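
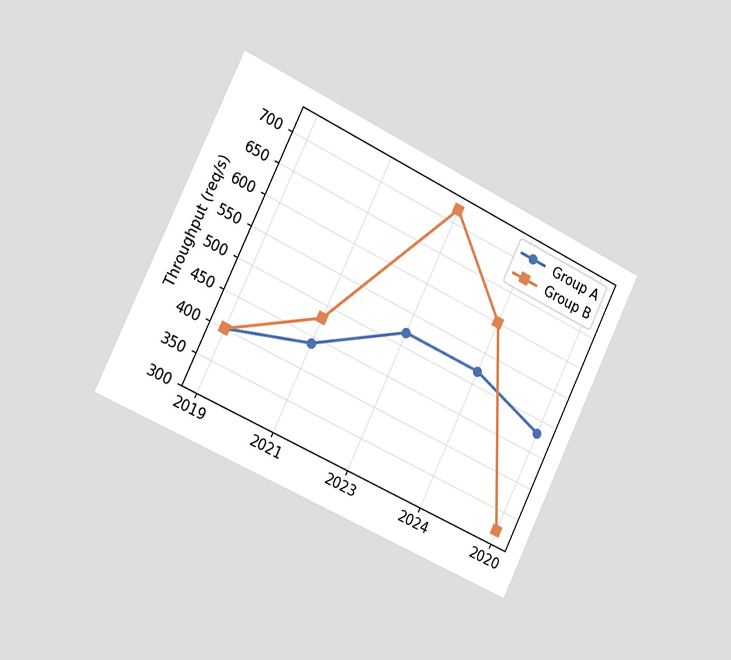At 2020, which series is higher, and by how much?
The chart is tilted about 26° clockwise and viewed slightly from the left. At 2020, Group A sits above the other line by 160req/s.

Group A, by 160req/s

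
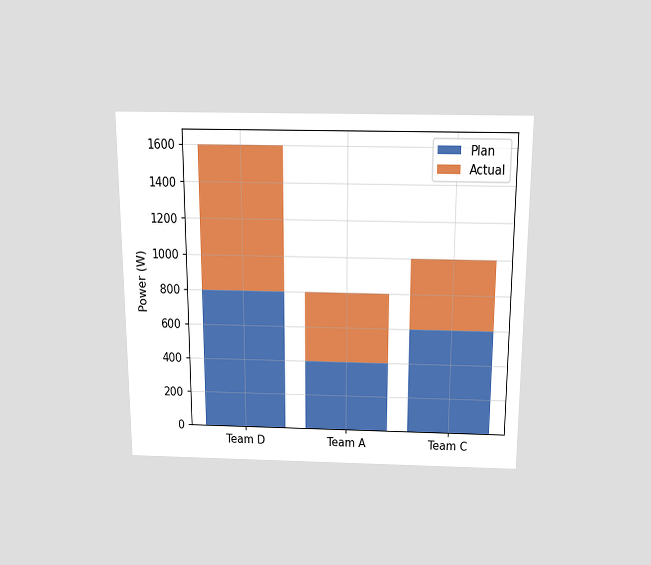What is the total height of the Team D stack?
The chart is viewed slightly from above. The Team D stack's top reaches 1600W on the y-axis.

1600W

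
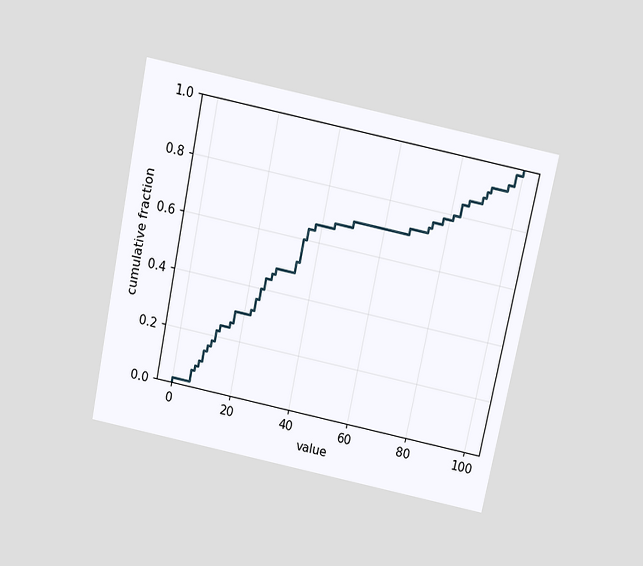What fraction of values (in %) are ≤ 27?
The chart is tilted about 12° clockwise and viewed slightly from above. At x=27 the ECDF step is at 46%.

46%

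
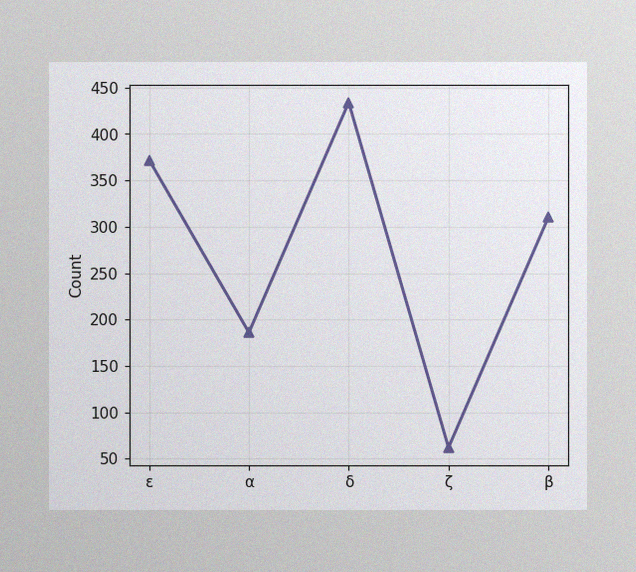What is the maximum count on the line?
434

The image has some photo noise and uneven lighting. The highest point is at δ, and reading across to the y-axis gives 434.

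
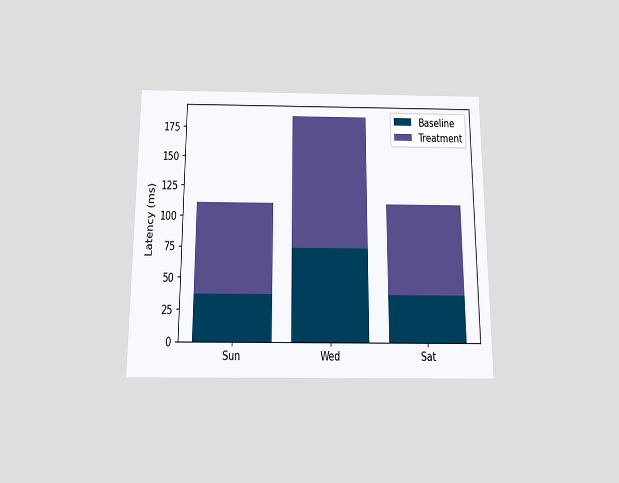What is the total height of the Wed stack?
185ms

The chart is viewed slightly from below. The Wed stack's top reaches 185ms on the y-axis.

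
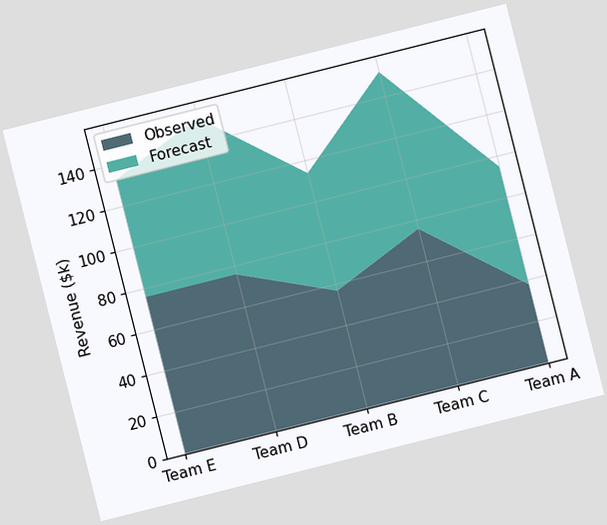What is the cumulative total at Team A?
$95k

The chart is tilted about 14° counter-clockwise. The stacked total at Team A reaches $95k.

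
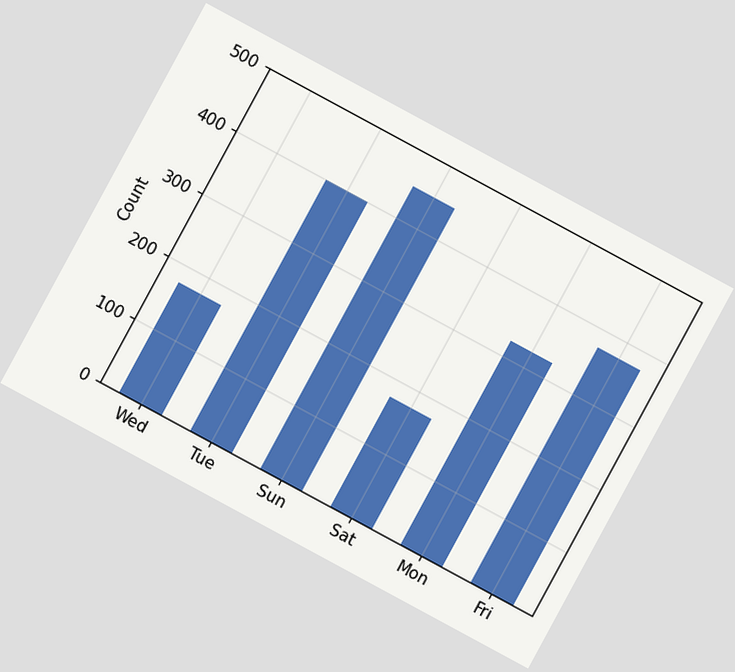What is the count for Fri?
375

The chart is tilted about 28° clockwise. Reading along the chart's y-axis, the Fri bar reaches 375.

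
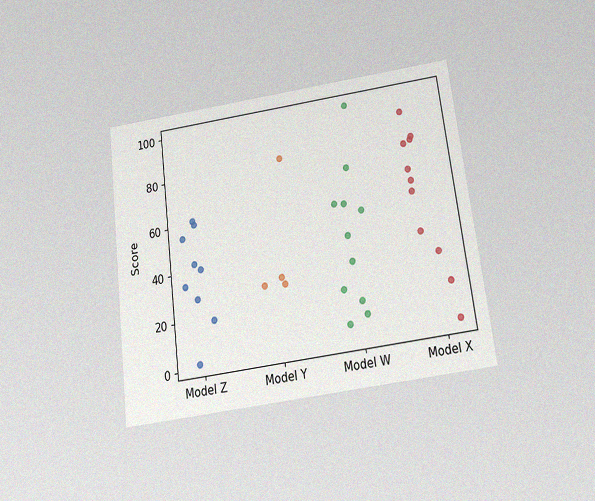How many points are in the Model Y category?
4

The chart is tilted about 7° counter-clockwise and viewed slightly from below, with some photo noise. Counting the markers in the Model Y column gives 4.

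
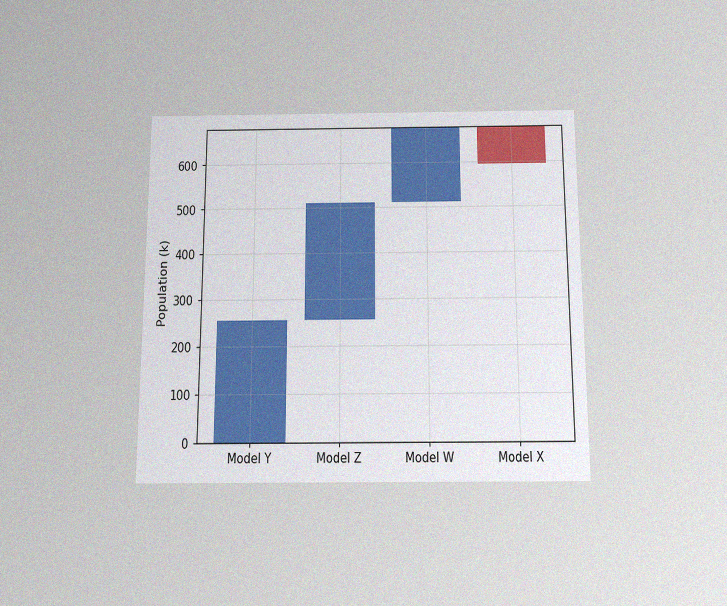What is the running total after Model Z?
The chart is viewed slightly from below, with some photo noise. After Model Z the running total reaches 510k.

510k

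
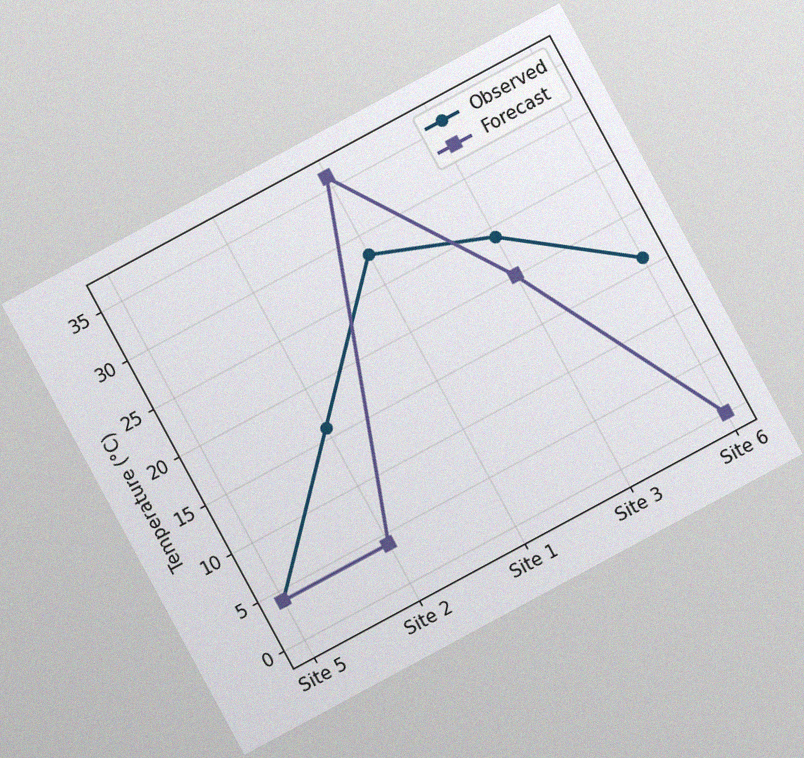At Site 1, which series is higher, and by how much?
The chart is tilted about 28° counter-clockwise, with some photo noise. At Site 1, Forecast sits above the other line by 8°C.

Forecast, by 8°C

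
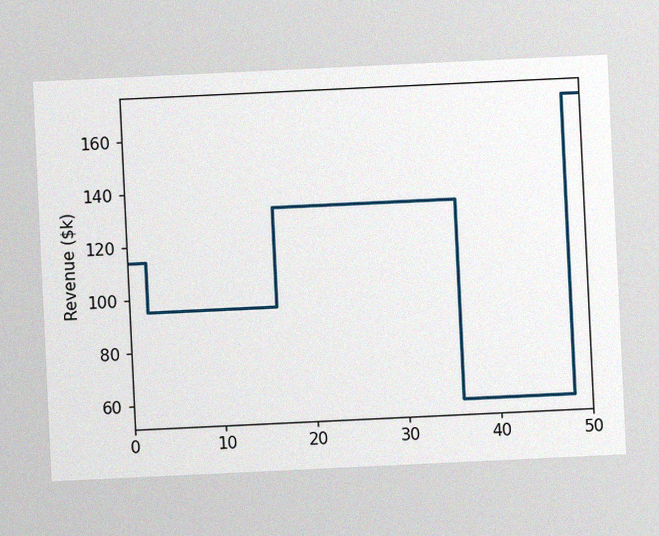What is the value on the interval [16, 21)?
The chart is tilted about 3° counter-clockwise, with some photo noise. On [16, 21) the step sits at $133k.

$133k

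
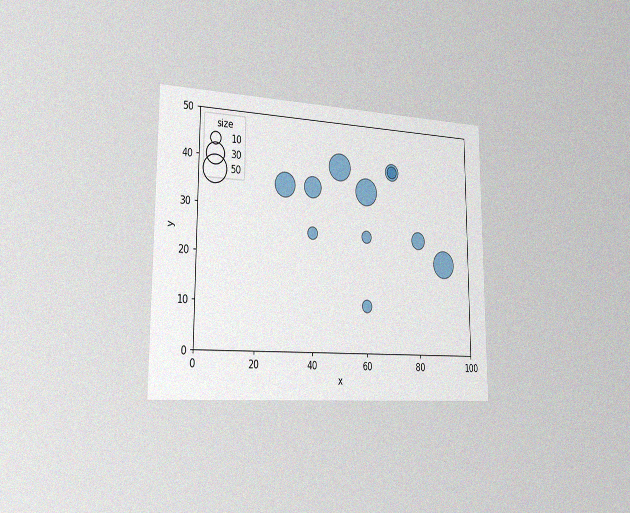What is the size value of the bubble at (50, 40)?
The chart is viewed slightly from the left, with some photo noise. Matching the bubble at (50, 40) against the size legend gives 50.

50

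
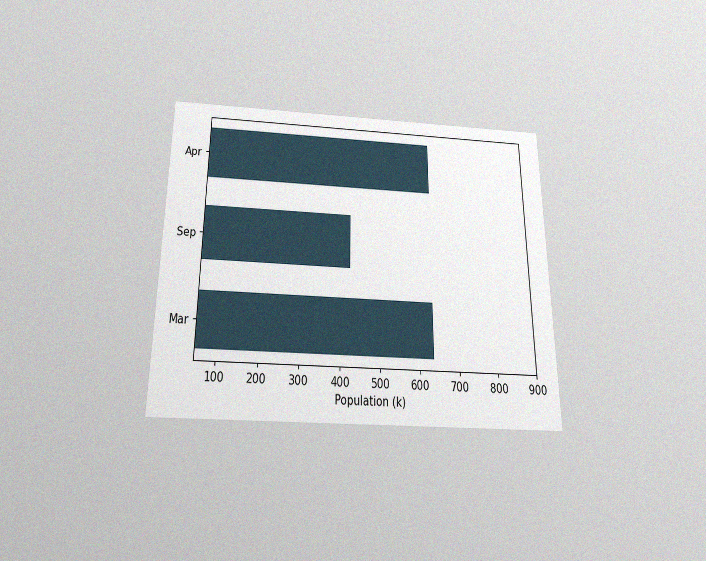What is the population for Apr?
636k

The chart is viewed slightly from below, with some photo noise. Reading along the chart's x-axis, the Apr bar reaches 636k.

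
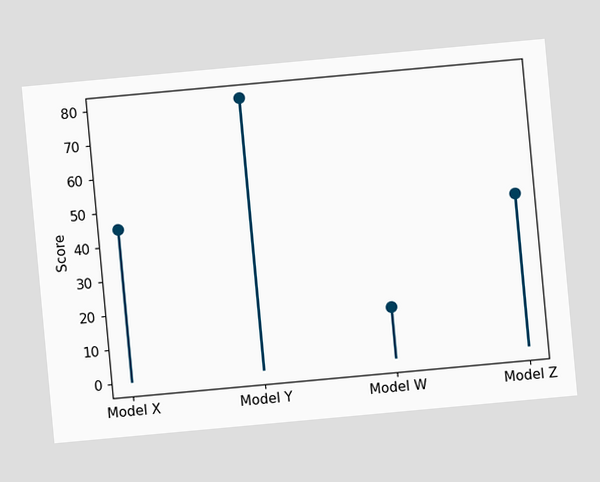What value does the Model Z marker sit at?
45

The chart is tilted about 5° counter-clockwise. The Model Z marker sits at 45.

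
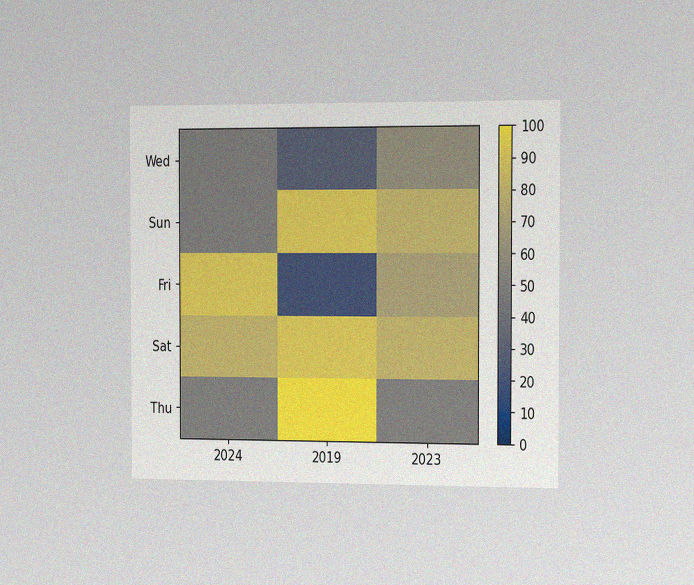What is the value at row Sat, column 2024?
80

The chart is viewed slightly from the right, with some photo noise. Matching cell (Sat, 2024) against the colorbar gives 80.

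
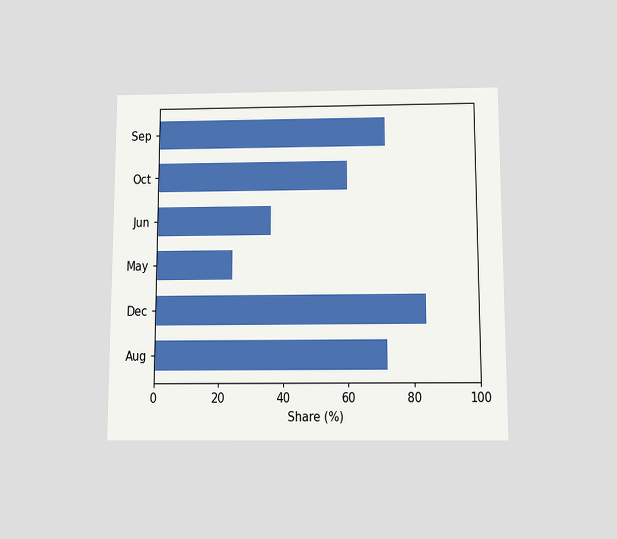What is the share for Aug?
The chart is viewed slightly from below. Reading along the chart's x-axis, the Aug bar reaches 72%.

72%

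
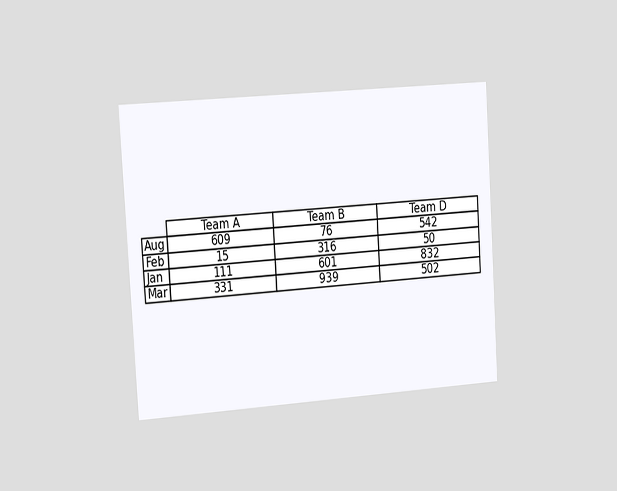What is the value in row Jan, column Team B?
The chart is tilted about 4° counter-clockwise and viewed slightly from the left. The (Jan, Team B) cell reads 601.

601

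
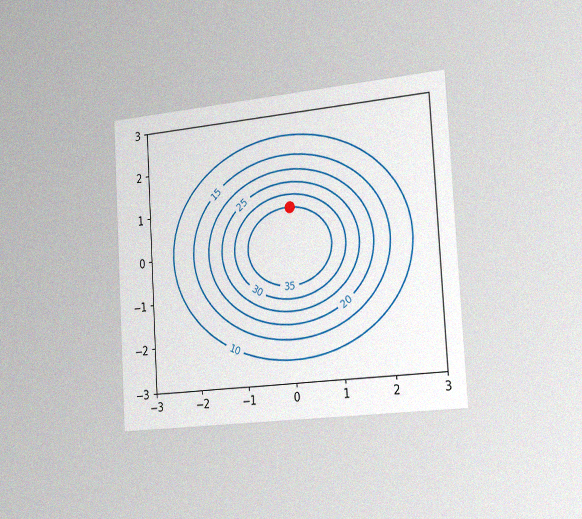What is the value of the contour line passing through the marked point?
35

The chart is tilted about 3° counter-clockwise and viewed slightly from the right, with some photo noise. The marked point sits on the contour labelled 35.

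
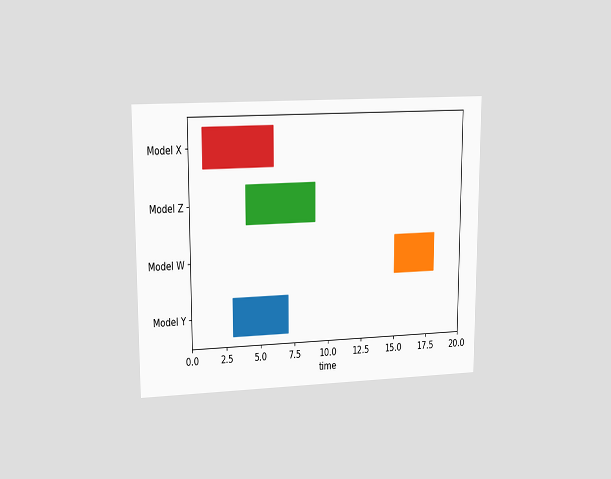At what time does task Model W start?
The chart is viewed at a slight angle. The Model W bar begins at t=15.

15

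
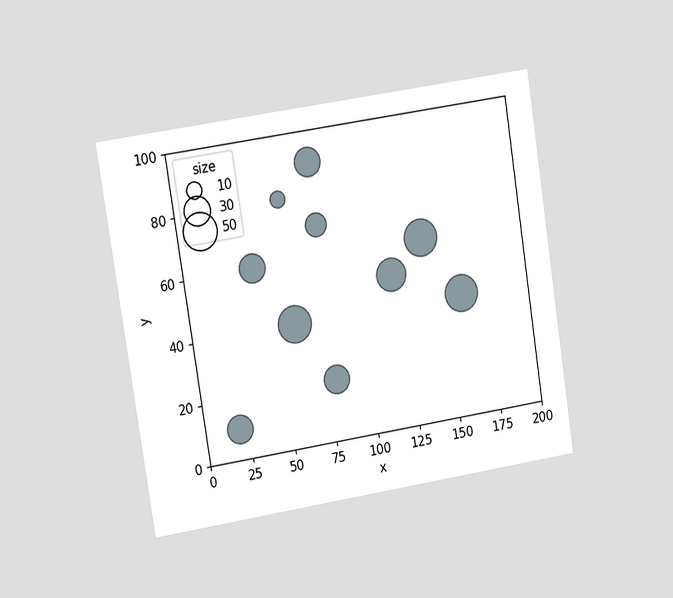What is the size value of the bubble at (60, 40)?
50

The chart is tilted about 9° counter-clockwise and viewed slightly from the left. Matching the bubble at (60, 40) against the size legend gives 50.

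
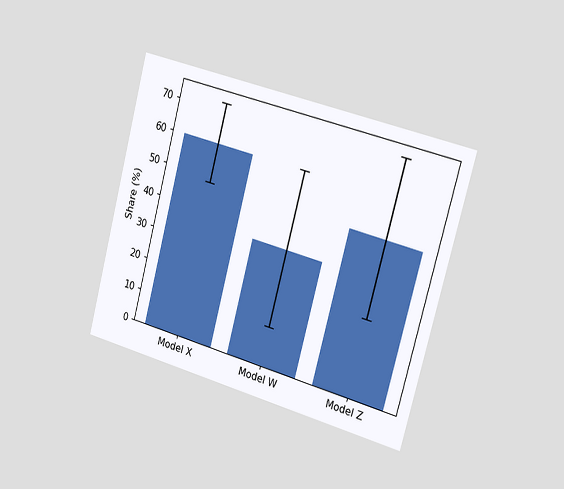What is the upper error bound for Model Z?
The chart is tilted about 15° clockwise and viewed slightly from the right. The Model Z bar's upper whisker reaches 72%.

72%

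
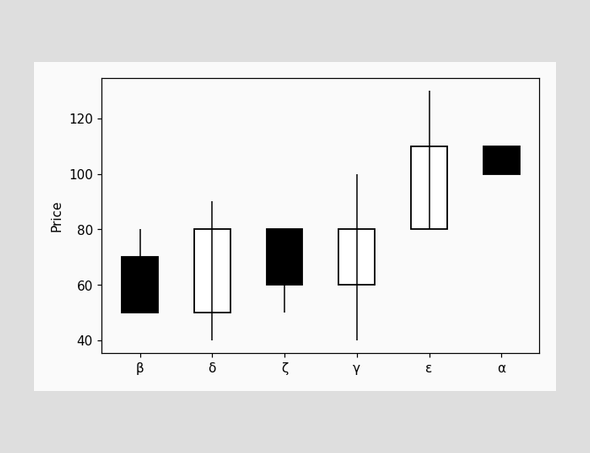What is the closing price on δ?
The δ candle closes at 80.

80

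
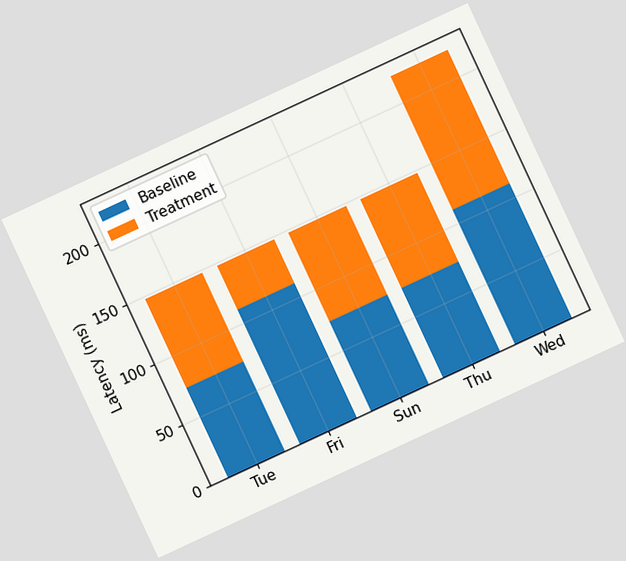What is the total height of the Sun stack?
148ms

The chart is tilted about 25° counter-clockwise. The Sun stack's top reaches 148ms on the y-axis.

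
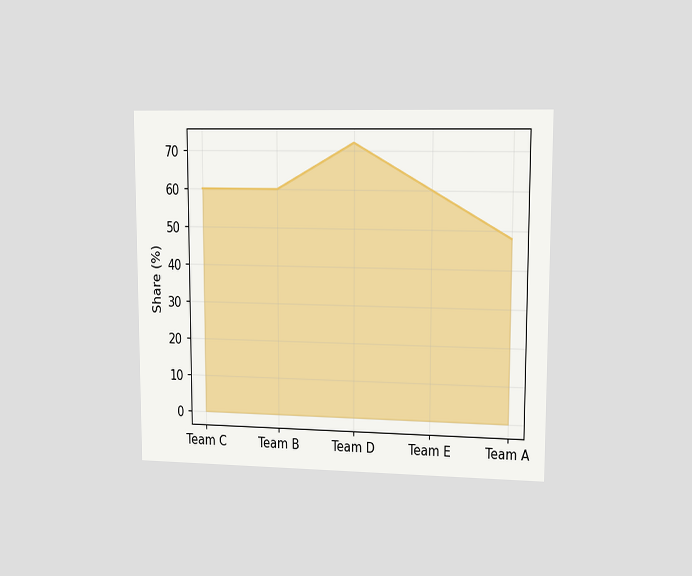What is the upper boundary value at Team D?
The chart is viewed at a slight angle. At Team D the upper boundary is at 72%.

72%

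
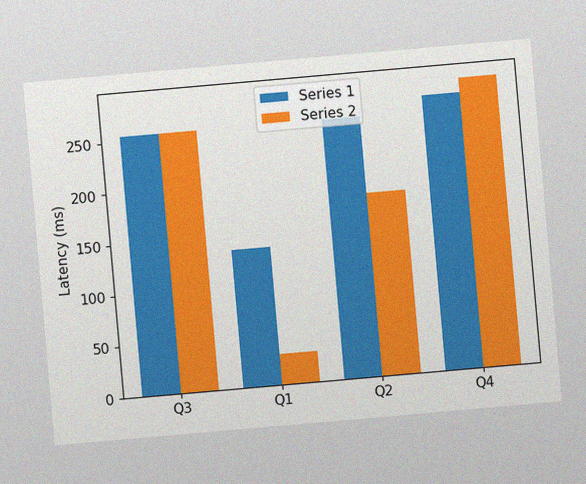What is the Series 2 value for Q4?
The chart is tilted about 5° counter-clockwise, with some photo noise. The Series 2 bar at Q4 reaches 285ms on the y-axis.

285ms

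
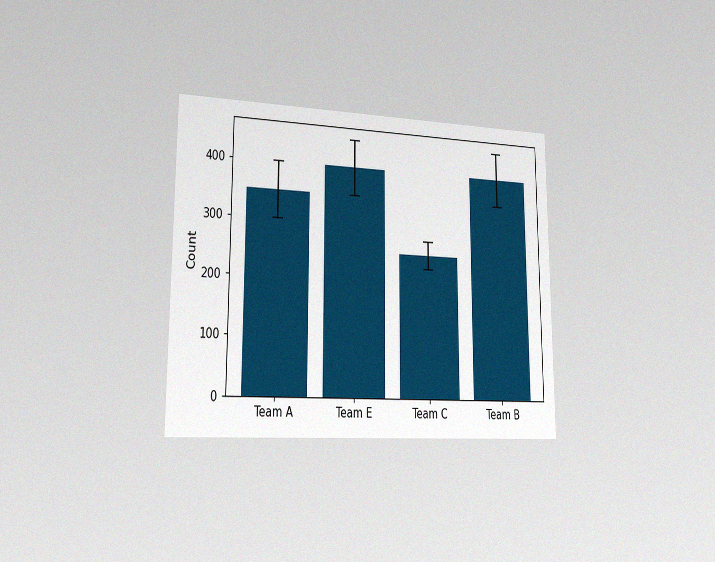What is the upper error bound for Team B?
The chart is viewed slightly from the left, with some photo noise. The Team B bar's upper whisker reaches 450.

450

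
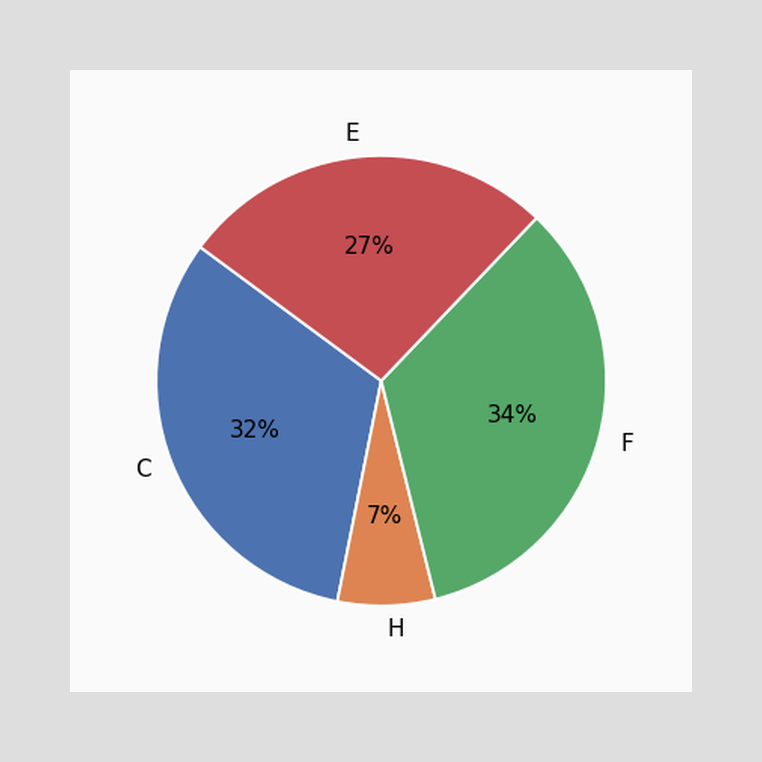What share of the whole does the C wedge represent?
32%

The C slice takes up 32% of the pie.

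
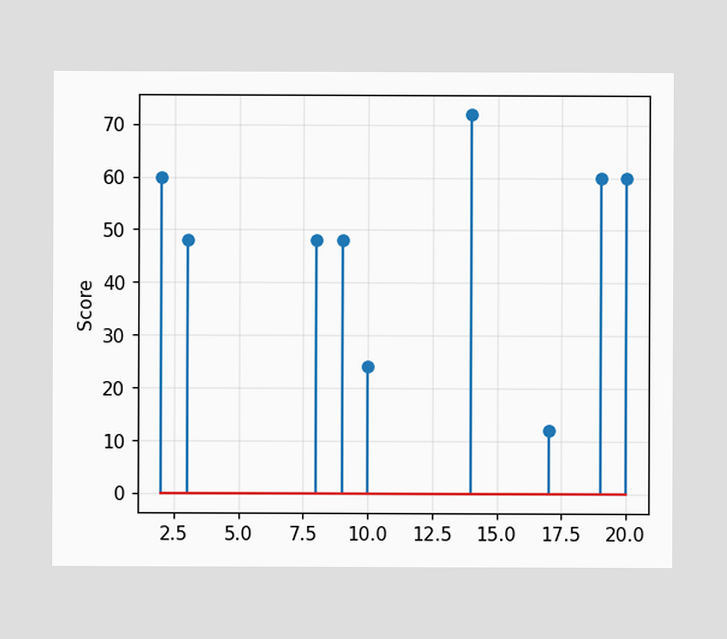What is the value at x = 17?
12

The stem at x=17 reaches 12.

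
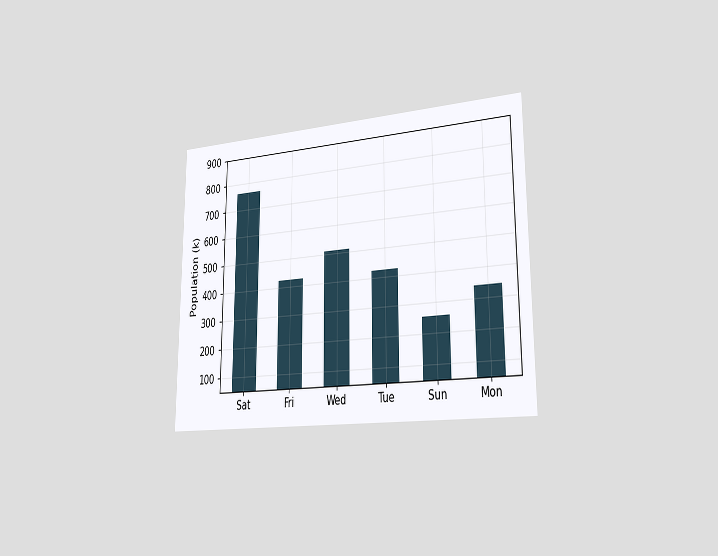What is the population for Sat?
The chart is viewed slightly from the right. Reading along the chart's y-axis, the Sat bar reaches 765k.

765k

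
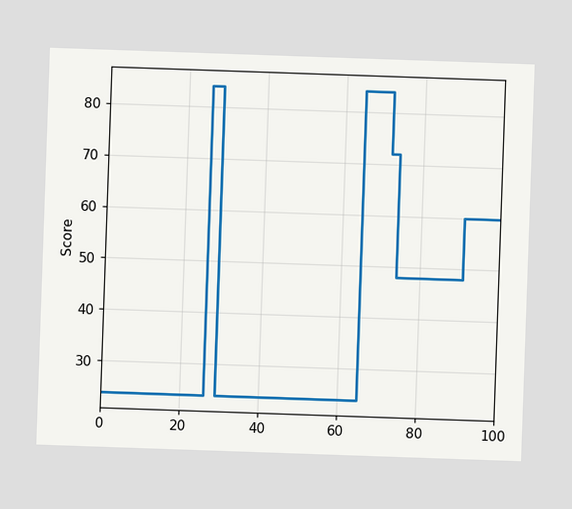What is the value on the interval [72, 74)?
72

On [72, 74) the step sits at 72.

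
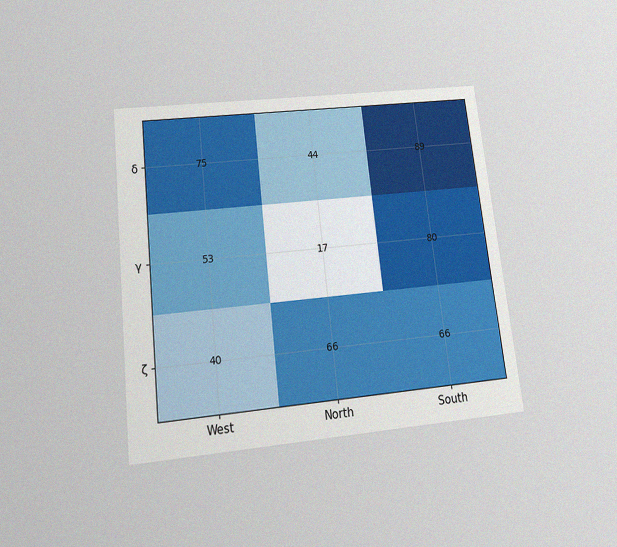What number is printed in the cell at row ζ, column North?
The chart is tilted about 6° counter-clockwise and viewed slightly from below, with some photo noise. The (ζ, North) cell reads 66.

66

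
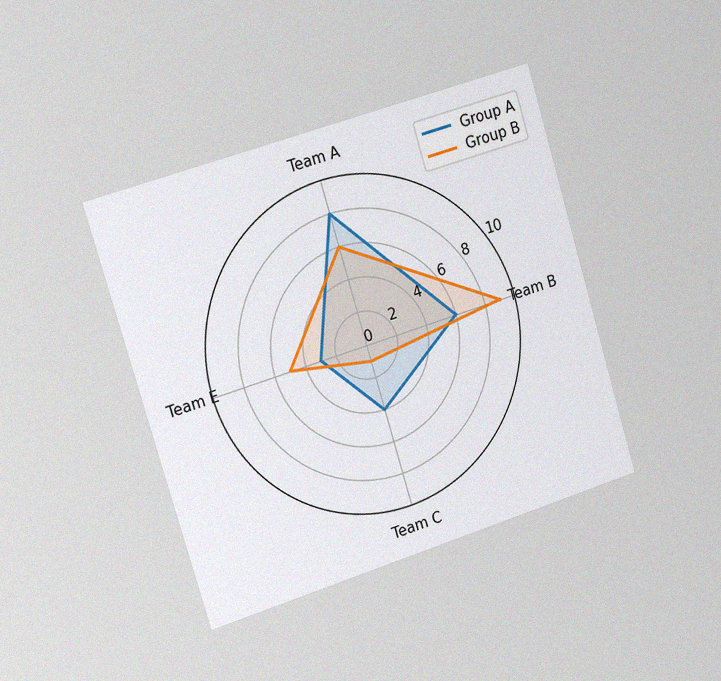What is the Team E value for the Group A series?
3

The chart is tilted about 17° counter-clockwise and viewed slightly from the left, with some photo noise. On the Team E axis, Group A reaches 3.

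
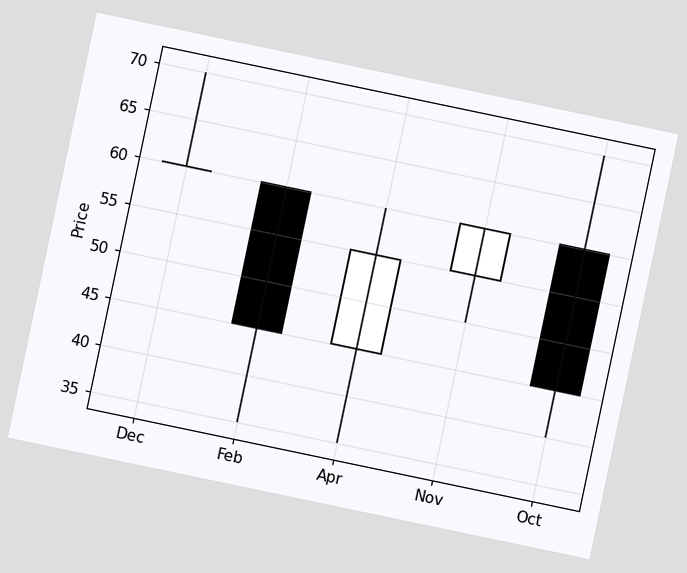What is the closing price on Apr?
The chart is tilted about 12° clockwise. The Apr candle closes at 55.

55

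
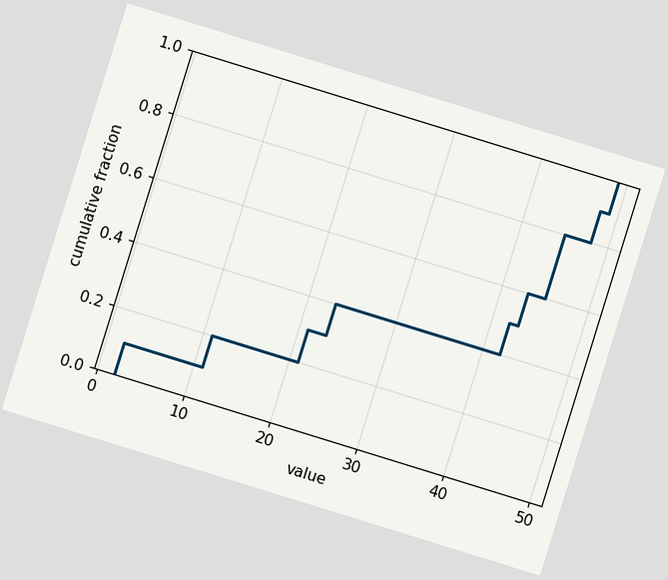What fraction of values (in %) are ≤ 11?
The chart is tilted about 17° clockwise. At x=11 the ECDF step is at 20%.

20%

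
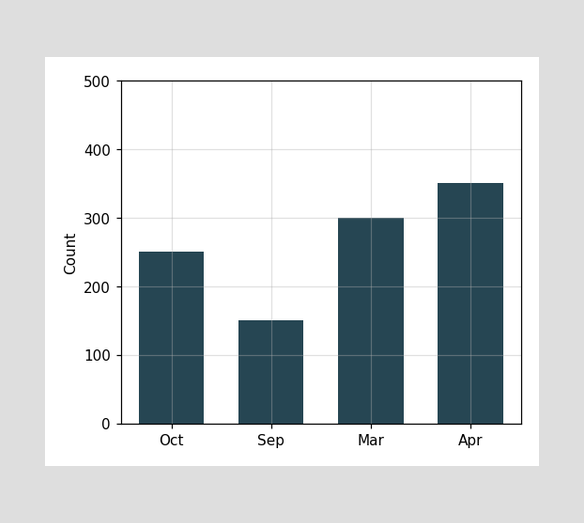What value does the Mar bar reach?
300

Reading along the chart's y-axis, the Mar bar reaches 300.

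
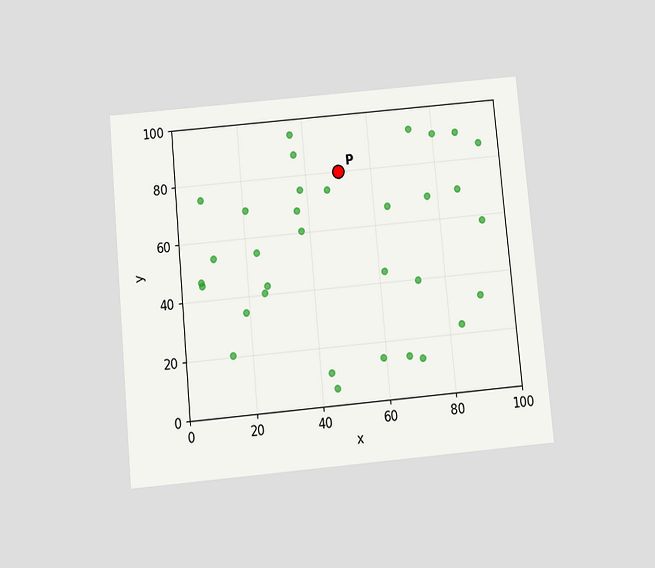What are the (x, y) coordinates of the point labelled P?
The chart is tilted about 5° counter-clockwise and viewed slightly from below. Following the gridlines from P to each axis, P sits at (50, 80).

(50, 80)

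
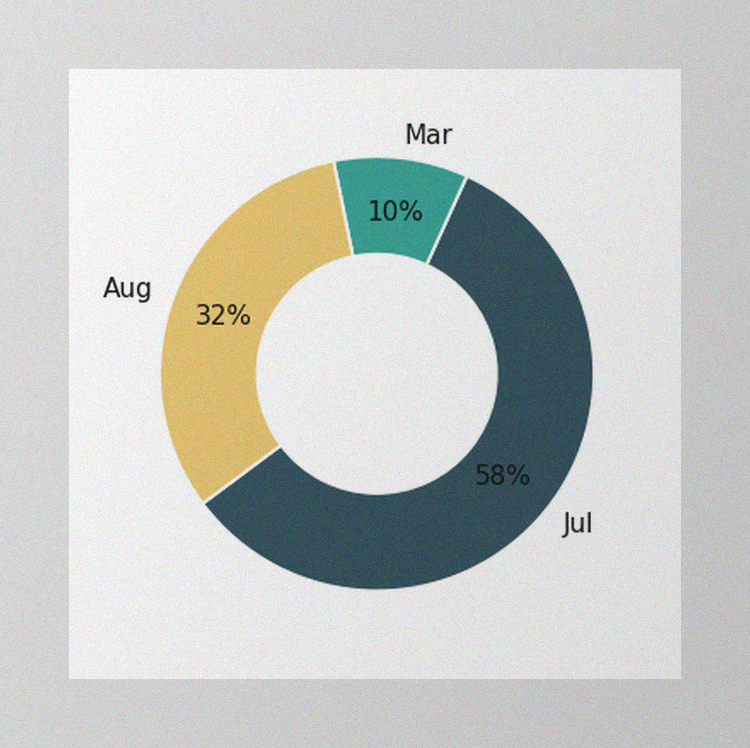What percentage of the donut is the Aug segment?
The image has some photo noise and uneven lighting. The Aug segment takes up 32% of the ring.

32%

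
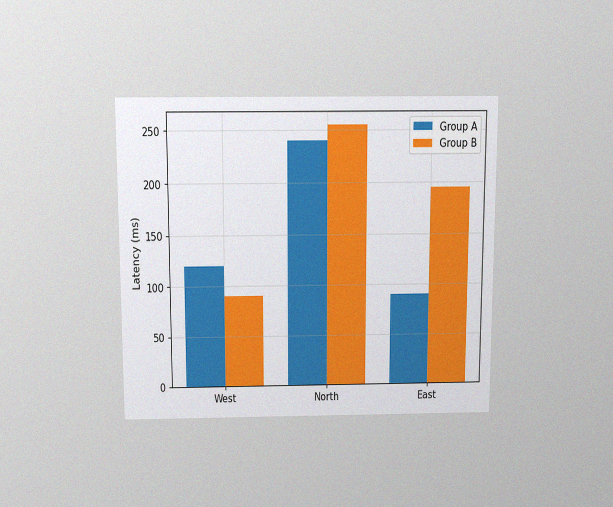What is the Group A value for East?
90ms

The chart is viewed slightly from above, with some photo noise. The Group A bar at East reaches 90ms on the y-axis.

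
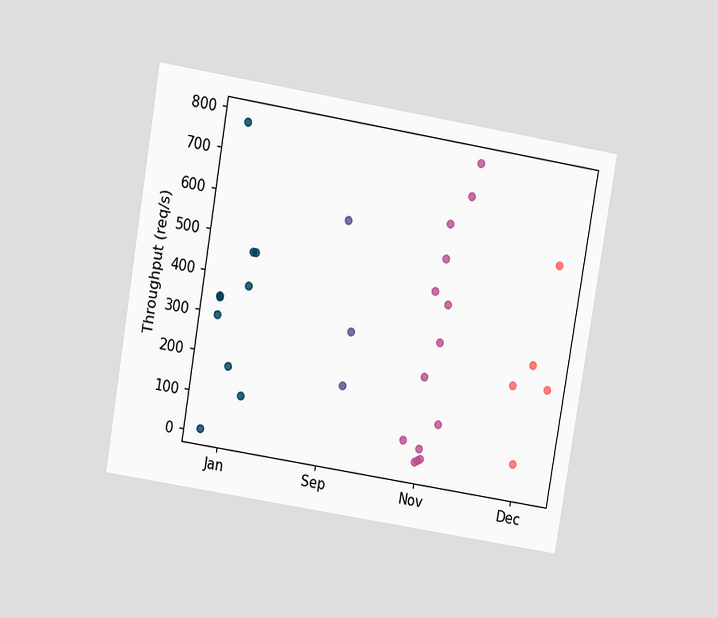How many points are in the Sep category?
3

The chart is tilted about 9° clockwise and viewed at a slight angle. Counting the markers in the Sep column gives 3.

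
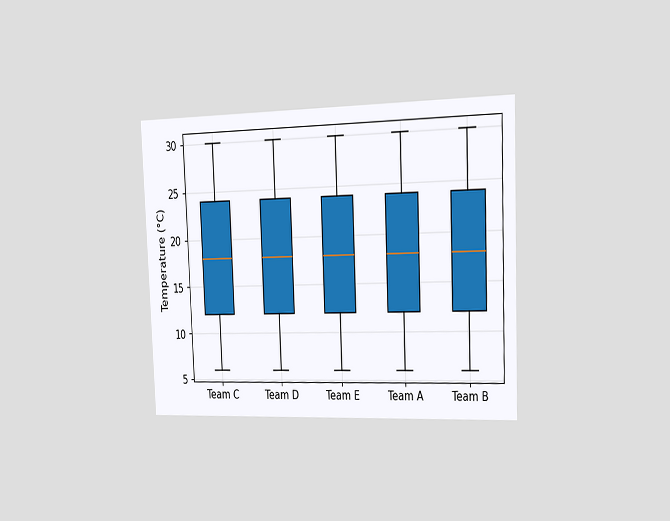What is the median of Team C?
18°C

The chart is tilted about 2° counter-clockwise and viewed slightly from the right. The median line in the Team C box sits at 18°C.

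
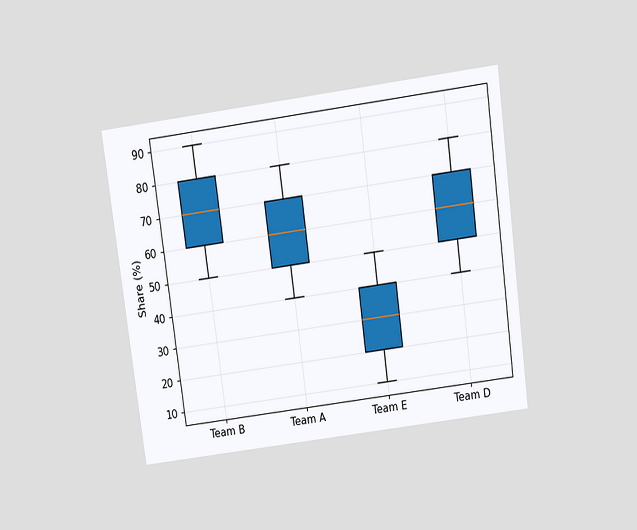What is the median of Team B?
70%

The chart is tilted about 8° counter-clockwise and viewed slightly from above. The median line in the Team B box sits at 70%.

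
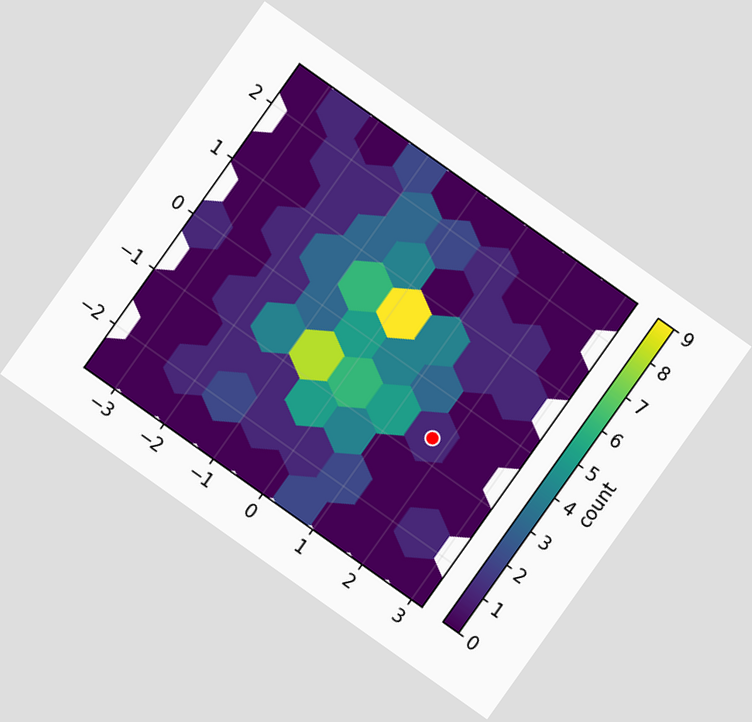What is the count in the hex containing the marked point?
The chart is tilted about 35° clockwise. The marked hex reads 1 on the colorbar.

1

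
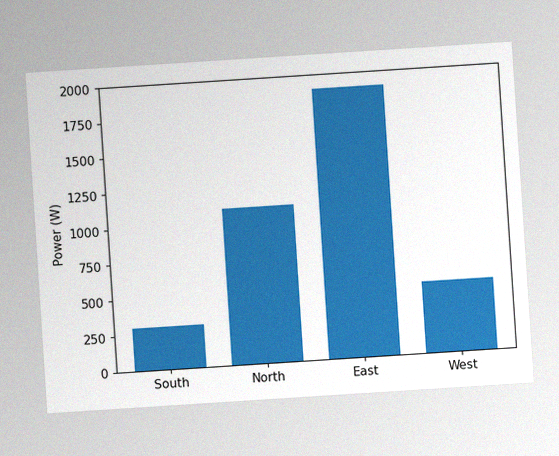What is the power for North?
The chart is tilted about 4° counter-clockwise, with some photo noise. Reading along the chart's y-axis, the North bar reaches 1100W.

1100W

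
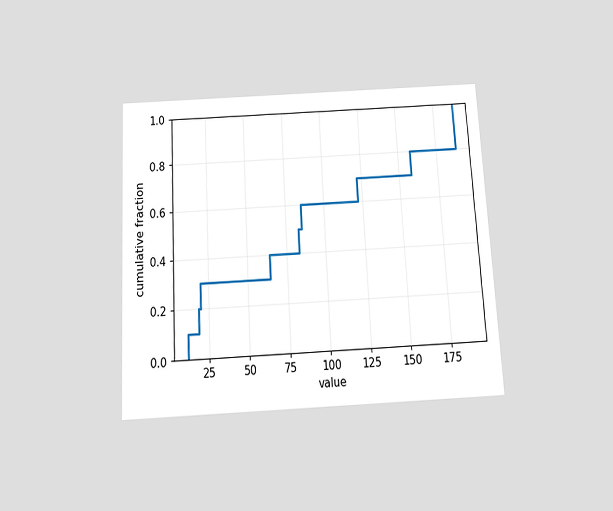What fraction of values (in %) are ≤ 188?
100%

The chart is tilted about 3° counter-clockwise and viewed slightly from below. At x=188 the ECDF step is at 100%.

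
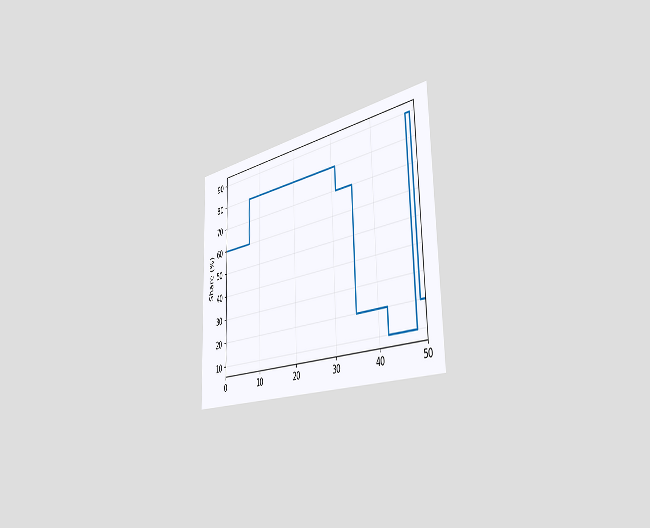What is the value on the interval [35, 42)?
20%

The chart is viewed slightly from the right. On [35, 42) the step sits at 20%.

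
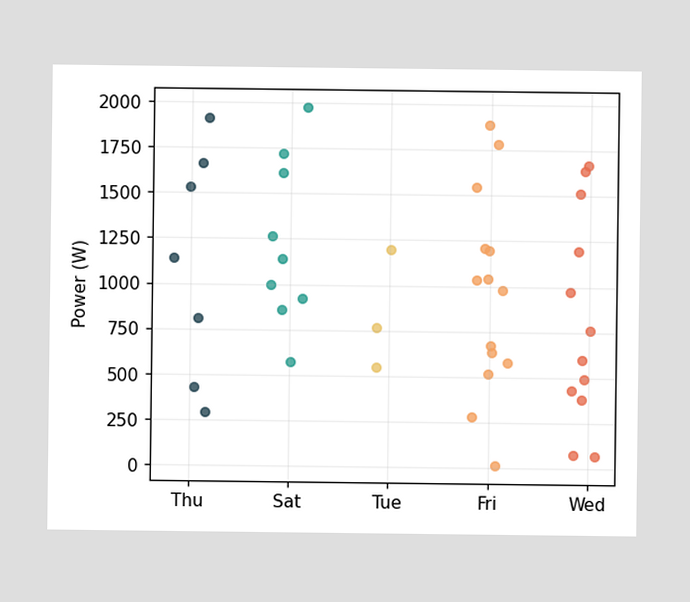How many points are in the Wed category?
12

Counting the markers in the Wed column gives 12.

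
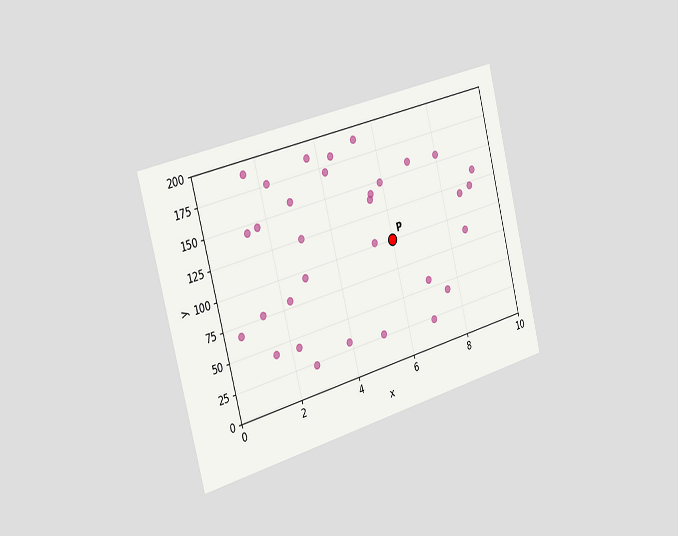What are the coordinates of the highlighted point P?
The chart is tilted about 15° counter-clockwise and viewed slightly from the left. Following the gridlines from P to each axis, P sits at (6, 100).

(6, 100)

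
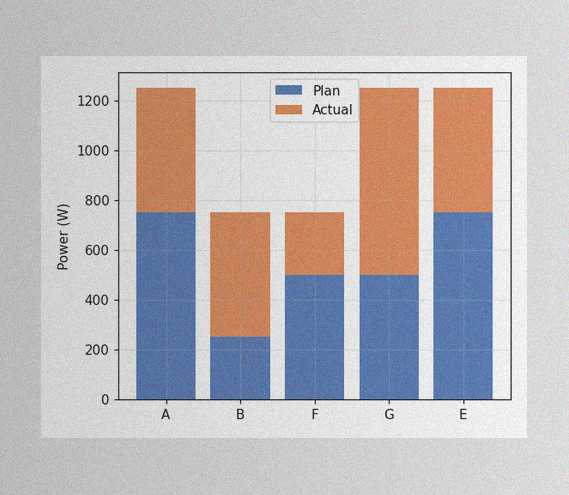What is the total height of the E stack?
The image has some photo noise and uneven lighting. The E stack's top reaches 1250W on the y-axis.

1250W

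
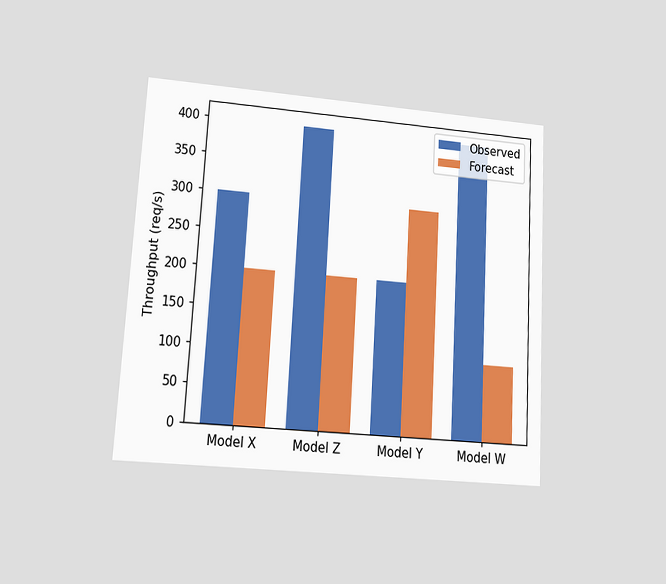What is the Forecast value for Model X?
The chart is tilted about 3° clockwise and viewed at a slight angle. The Forecast bar at Model X reaches 200req/s on the y-axis.

200req/s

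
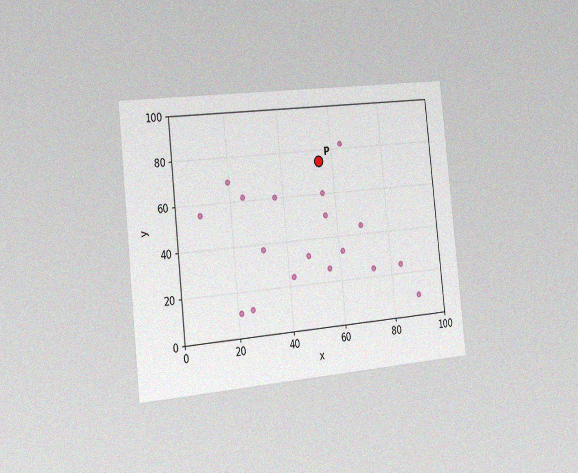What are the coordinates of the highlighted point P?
(55, 75)

The chart is tilted about 6° counter-clockwise and viewed slightly from the left, with some photo noise. Following the gridlines from P to each axis, P sits at (55, 75).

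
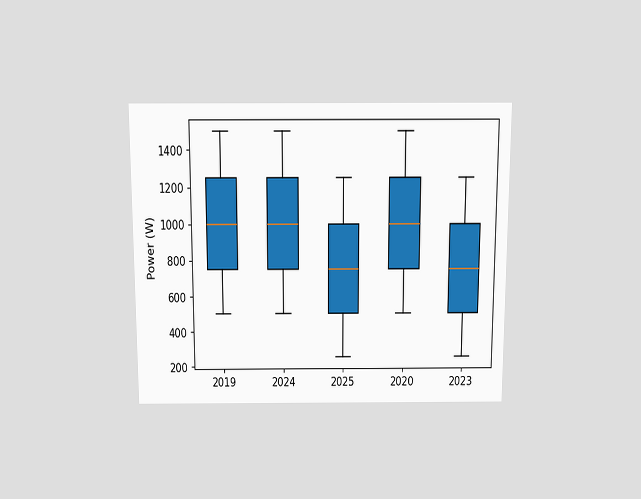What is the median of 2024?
1000W

The chart is viewed slightly from above. The median line in the 2024 box sits at 1000W.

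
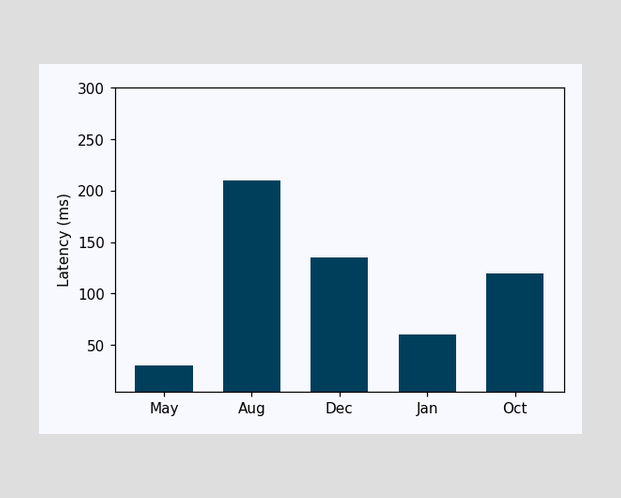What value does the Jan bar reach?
60ms

Reading along the chart's y-axis, the Jan bar reaches 60ms.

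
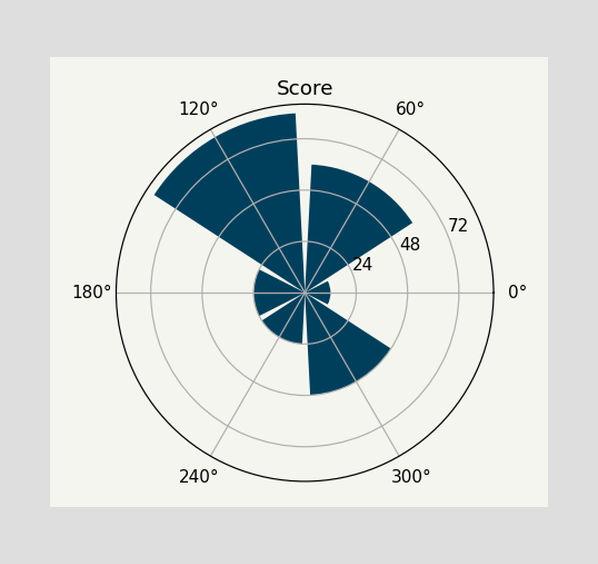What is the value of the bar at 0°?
12

The bar at 0° reaches 12 on the radial axis.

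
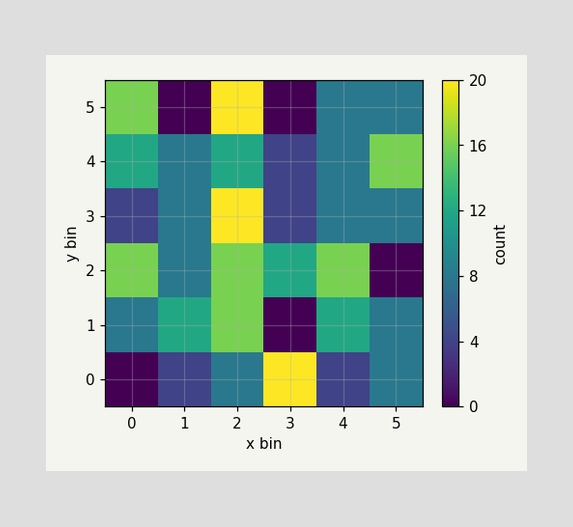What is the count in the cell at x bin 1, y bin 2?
Matching the cell (1, 2) against the colorbar gives 8.

8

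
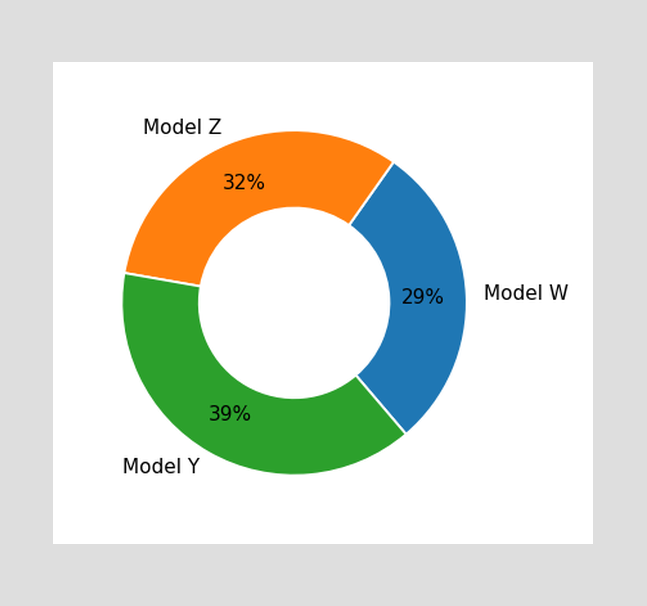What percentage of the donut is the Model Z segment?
The Model Z segment takes up 32% of the ring.

32%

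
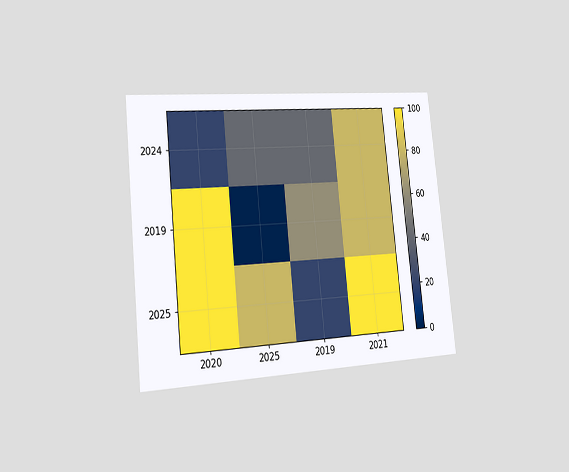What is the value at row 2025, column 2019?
The chart is tilted about 6° counter-clockwise and viewed slightly from the left. Matching cell (2025, 2019) against the colorbar gives 20.

20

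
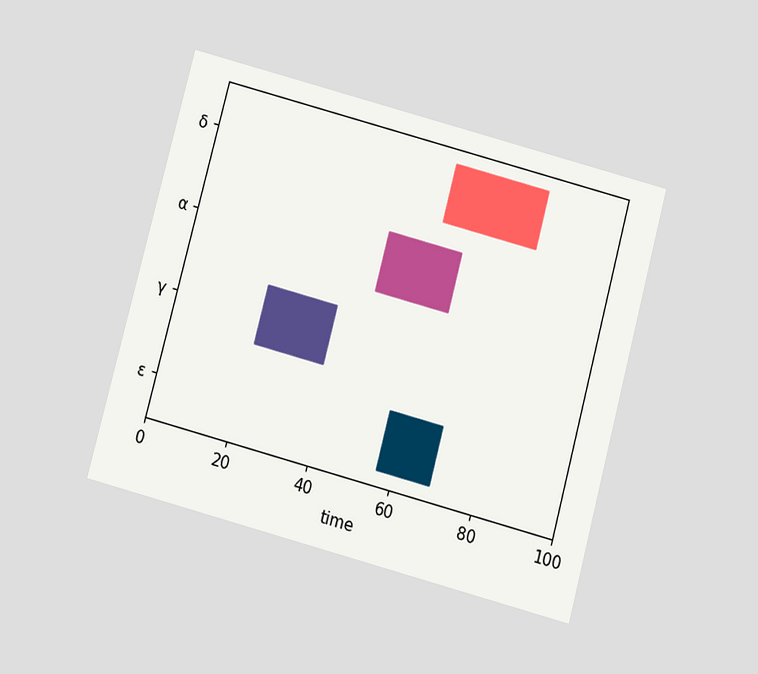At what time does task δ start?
58

The chart is tilted about 15° clockwise and viewed slightly from below. The δ bar begins at t=58.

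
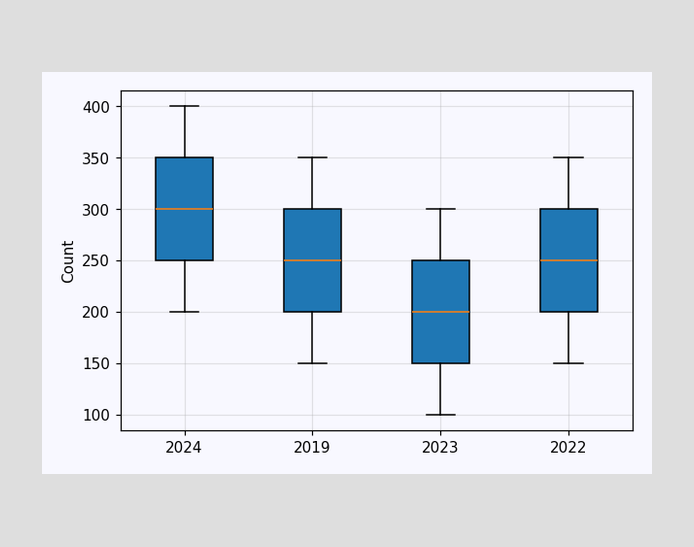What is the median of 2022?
The median line in the 2022 box sits at 250.

250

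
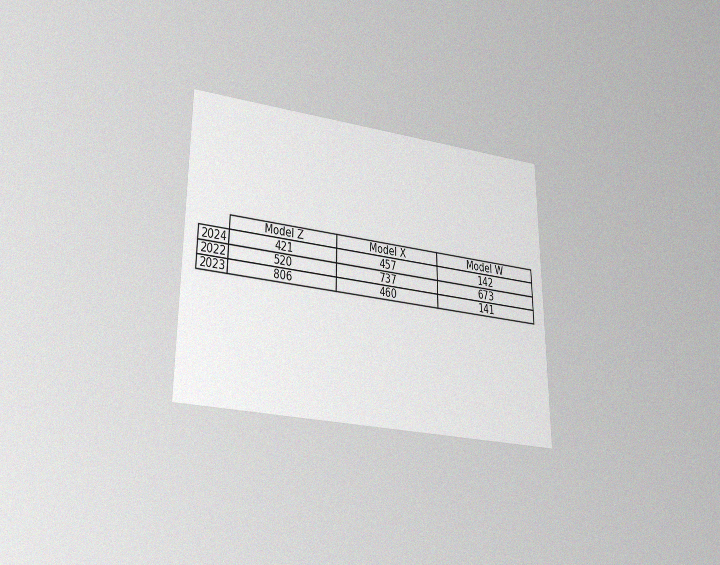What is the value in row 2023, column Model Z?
806

The chart is viewed slightly from below, with some photo noise. The (2023, Model Z) cell reads 806.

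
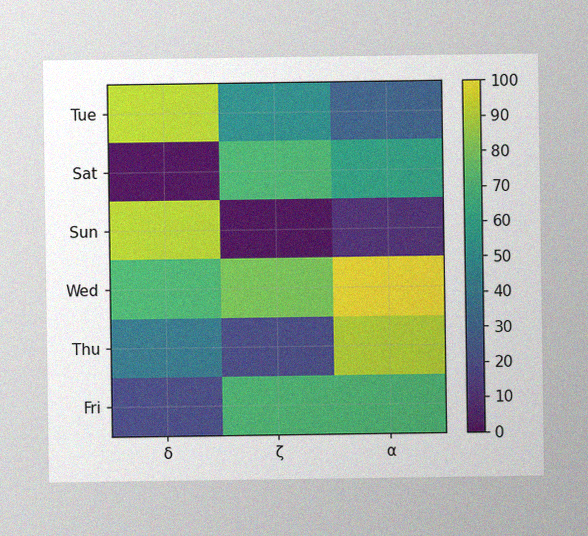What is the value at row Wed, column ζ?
The image has some photo noise and uneven lighting. Matching cell (Wed, ζ) against the colorbar gives 80.

80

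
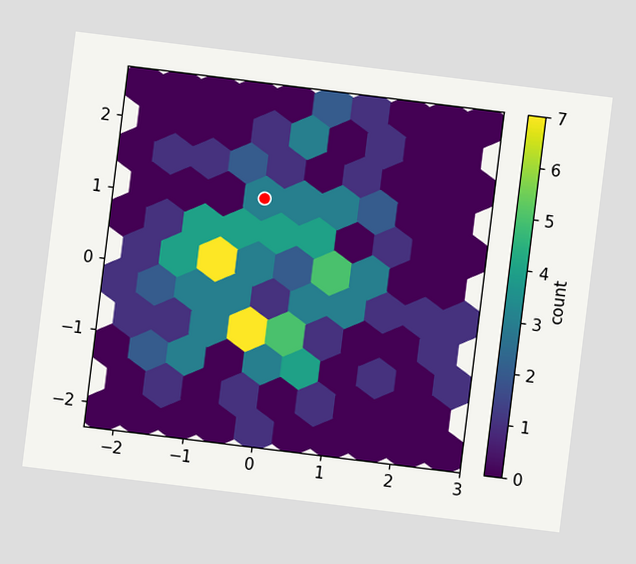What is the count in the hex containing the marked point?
3

The chart is tilted about 7° clockwise. The marked hex reads 3 on the colorbar.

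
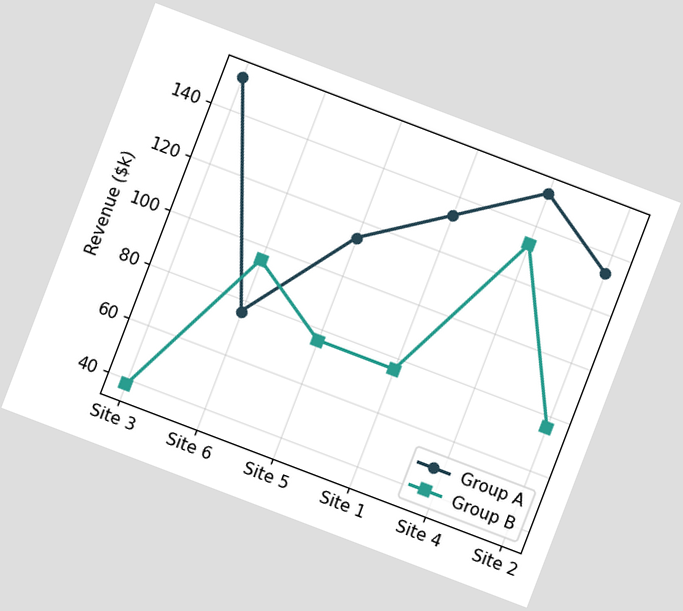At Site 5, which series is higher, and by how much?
The chart is tilted about 21° clockwise. At Site 5, Group A sits above the other line by $38k.

Group A, by $38k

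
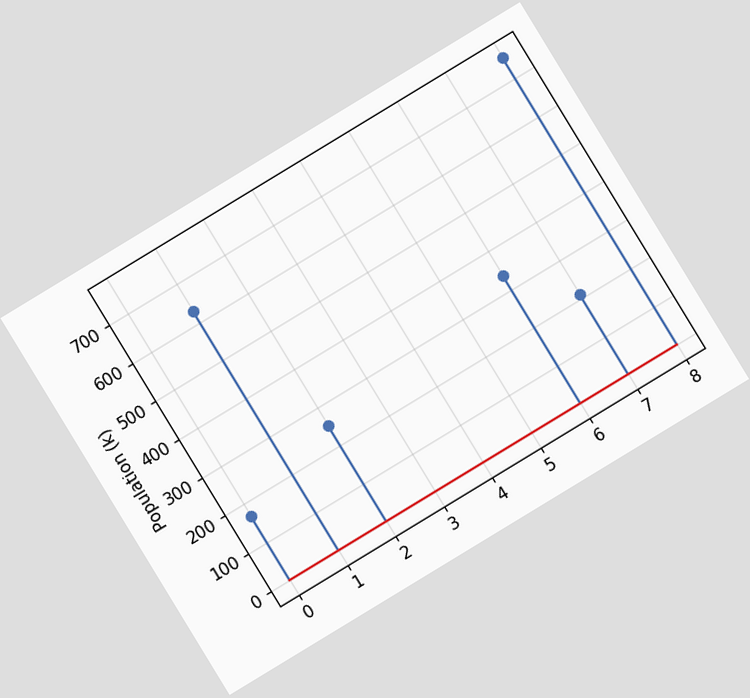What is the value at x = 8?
The chart is tilted about 31° counter-clockwise. The stem at x=8 reaches 756k.

756k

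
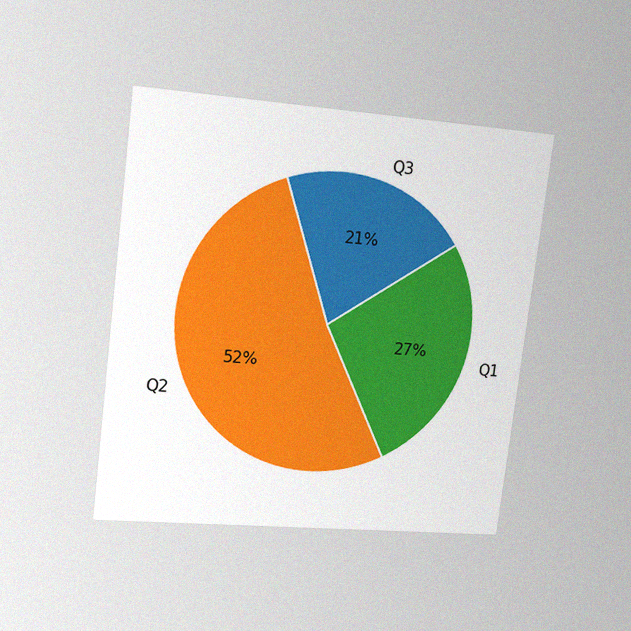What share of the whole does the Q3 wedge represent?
21%

The chart is tilted about 7° clockwise and viewed at a slight angle, with some photo noise. The Q3 slice takes up 21% of the pie.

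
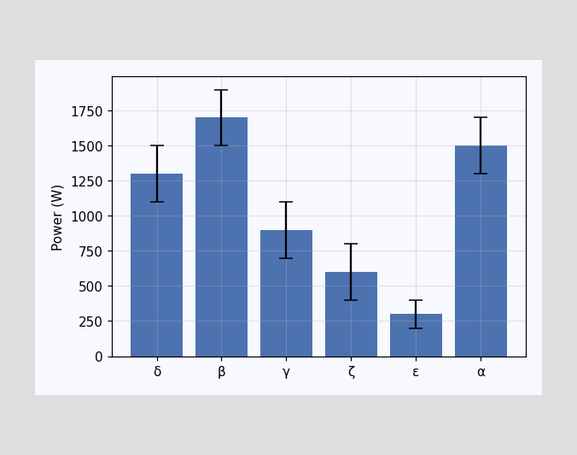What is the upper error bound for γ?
1100W

The γ bar's upper whisker reaches 1100W.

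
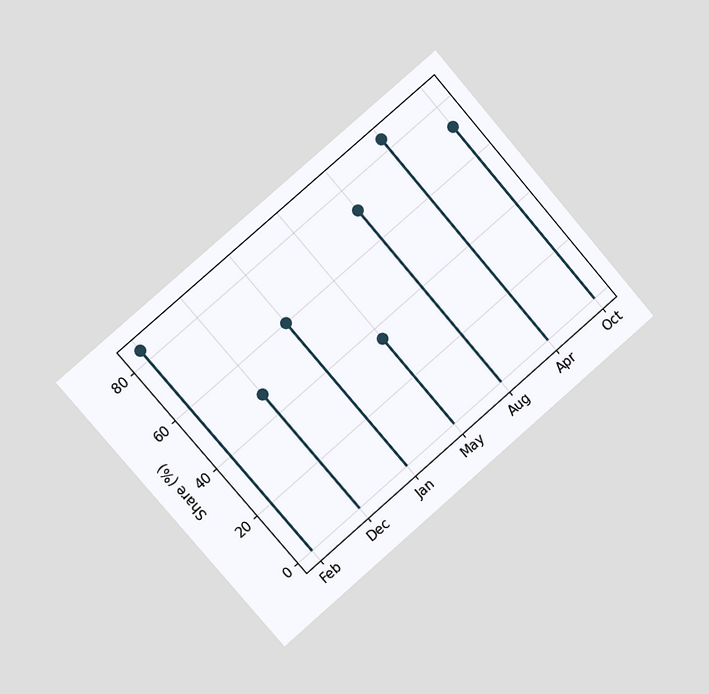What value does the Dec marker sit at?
48%

The chart is tilted about 41° counter-clockwise and viewed slightly from the left. The Dec marker sits at 48%.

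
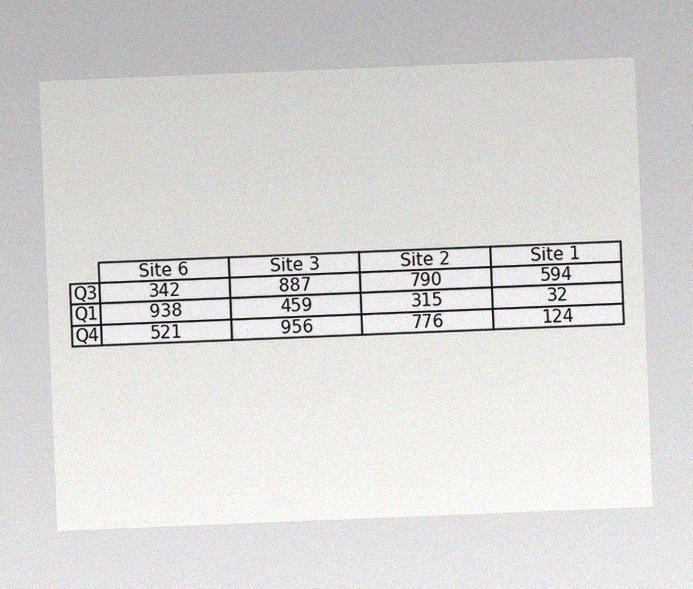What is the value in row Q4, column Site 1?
124

The chart is tilted about 2° counter-clockwise, with some photo noise. The (Q4, Site 1) cell reads 124.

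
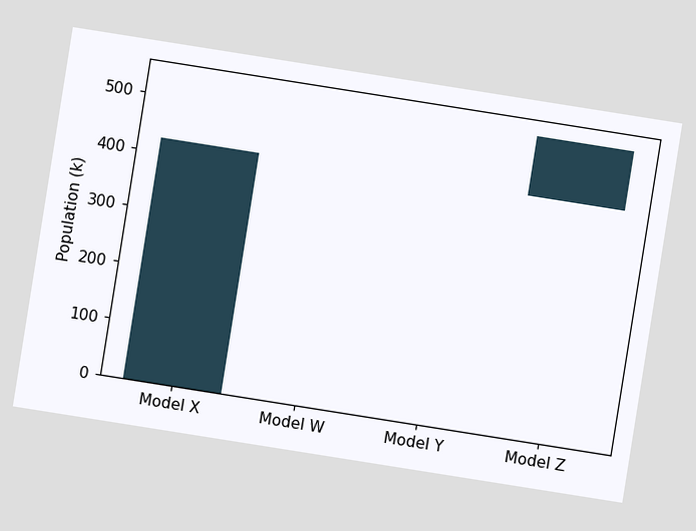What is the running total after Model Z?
530k

The chart is tilted about 9° clockwise. After Model Z the running total reaches 530k.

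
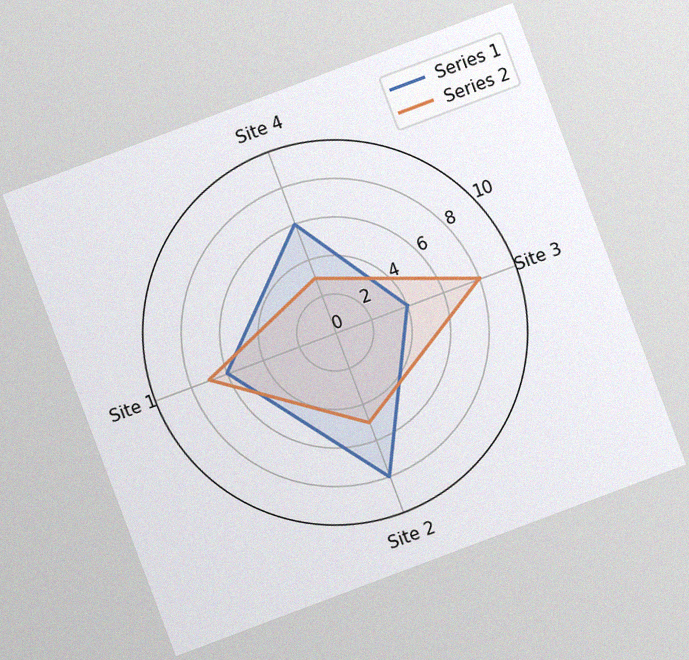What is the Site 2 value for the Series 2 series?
5

The chart is tilted about 21° counter-clockwise, with some photo noise. On the Site 2 axis, Series 2 reaches 5.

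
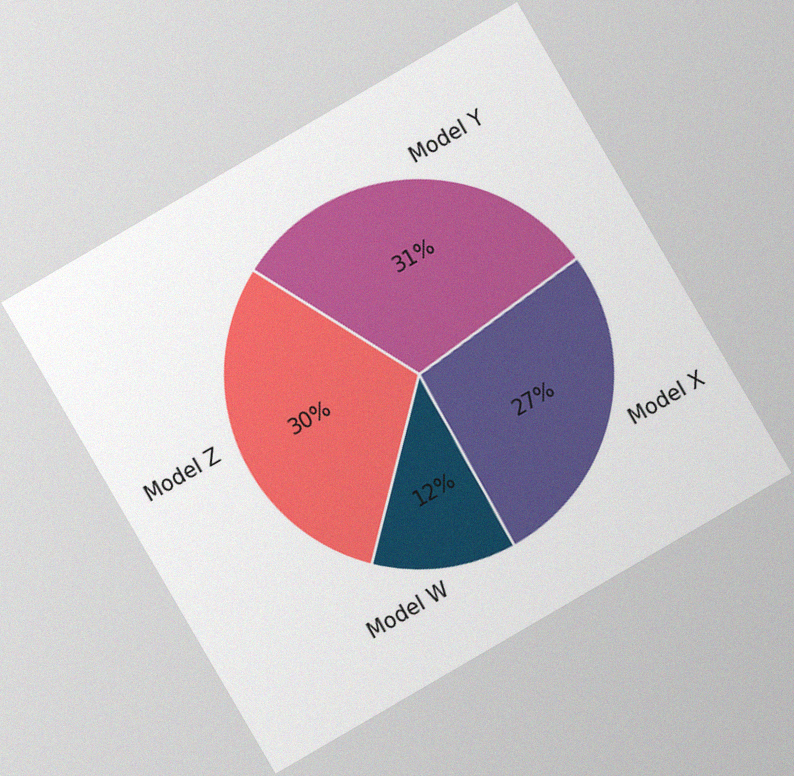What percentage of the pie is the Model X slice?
27%

The chart is tilted about 30° counter-clockwise, with some photo noise. The Model X slice takes up 27% of the pie.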